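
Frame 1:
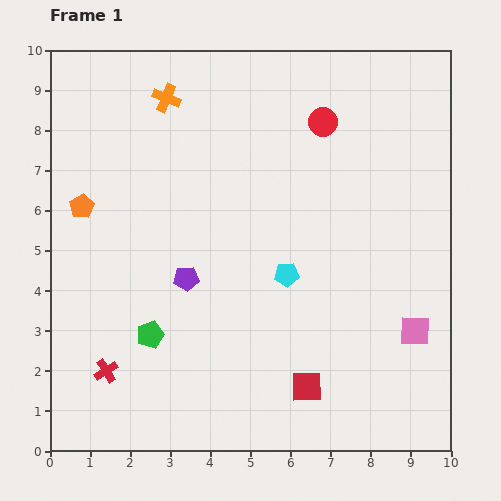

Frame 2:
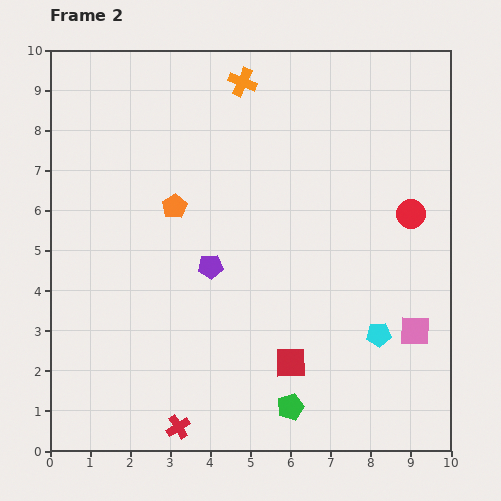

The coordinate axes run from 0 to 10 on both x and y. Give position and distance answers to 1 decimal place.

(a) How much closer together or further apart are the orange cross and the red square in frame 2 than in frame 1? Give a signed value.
-0.9

Distance in frame 1: 8.0. Distance in frame 2: 7.1.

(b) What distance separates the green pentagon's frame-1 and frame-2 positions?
3.9

The green pentagon moved from (2.5, 2.9) to (6.0, 1.1), a distance of √(3.5² + 1.8²) ≈ 3.9.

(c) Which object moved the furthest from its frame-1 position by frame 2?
the green pentagon

(moved 3.9; next 3.2)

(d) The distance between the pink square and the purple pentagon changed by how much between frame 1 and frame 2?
-0.5

Distance in frame 1: 5.8. Distance in frame 2: 5.3.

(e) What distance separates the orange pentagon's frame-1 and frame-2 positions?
2.3

The orange pentagon moved from (0.8, 6.1) to (3.1, 6.1), a distance of √(2.3² + 0.0²) ≈ 2.3.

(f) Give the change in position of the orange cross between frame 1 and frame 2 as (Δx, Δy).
(1.9, 0.4)

The orange cross was at (2.9, 8.8) in frame 1 and (4.8, 9.2) in frame 2.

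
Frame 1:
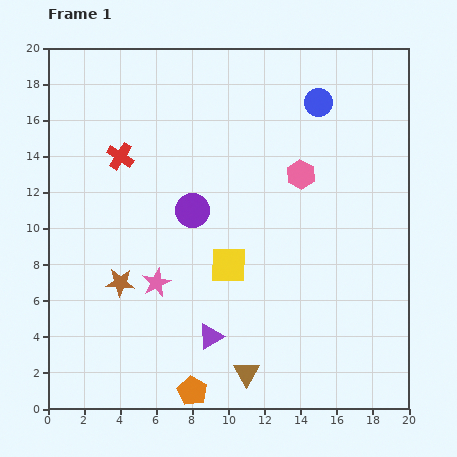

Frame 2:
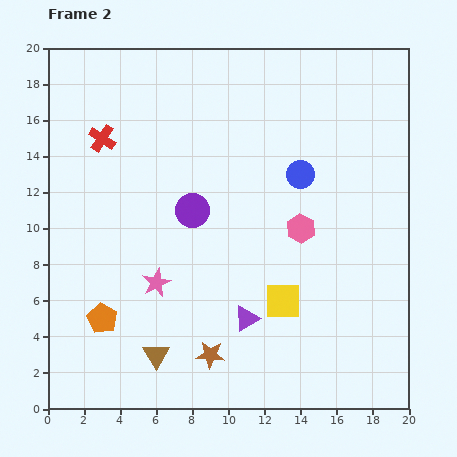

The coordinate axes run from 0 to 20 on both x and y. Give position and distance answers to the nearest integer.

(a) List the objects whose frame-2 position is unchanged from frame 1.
the pink star, the purple circle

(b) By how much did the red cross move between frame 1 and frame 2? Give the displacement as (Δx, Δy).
(-1, 1)

The red cross was at (4, 14) in frame 1 and (3, 15) in frame 2.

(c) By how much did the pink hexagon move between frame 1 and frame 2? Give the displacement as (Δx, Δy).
(0, -3)

The pink hexagon was at (14, 13) in frame 1 and (14, 10) in frame 2.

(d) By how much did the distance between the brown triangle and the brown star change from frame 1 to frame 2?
-6

Distance in frame 1: 9. Distance in frame 2: 3.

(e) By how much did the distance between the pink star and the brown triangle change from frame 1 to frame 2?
-3

Distance in frame 1: 7. Distance in frame 2: 4.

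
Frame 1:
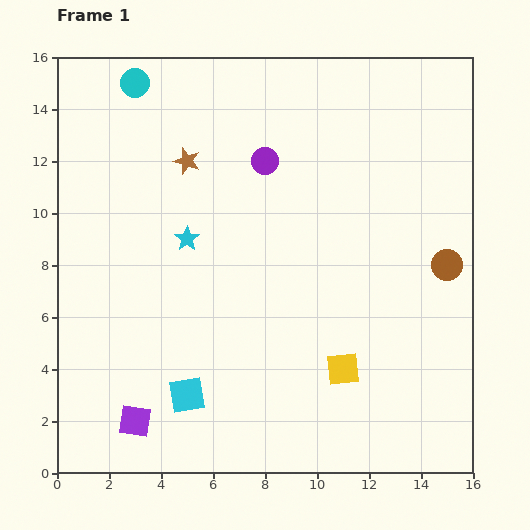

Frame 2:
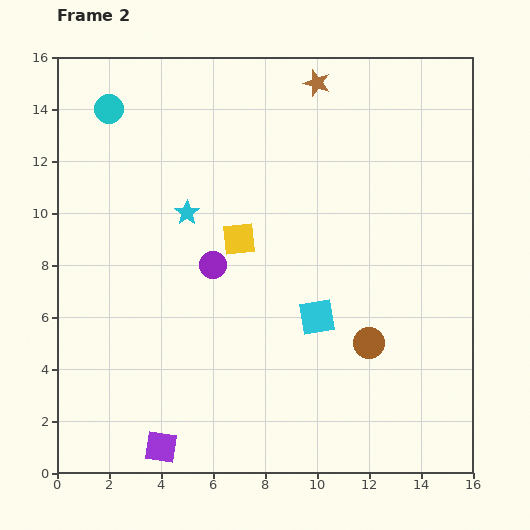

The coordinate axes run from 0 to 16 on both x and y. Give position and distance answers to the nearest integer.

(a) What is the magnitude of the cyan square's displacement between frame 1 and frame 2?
6

The cyan square moved from (5, 3) to (10, 6), a distance of √(5² + 3²) ≈ 6.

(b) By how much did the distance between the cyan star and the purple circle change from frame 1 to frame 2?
-2

Distance in frame 1: 4. Distance in frame 2: 2.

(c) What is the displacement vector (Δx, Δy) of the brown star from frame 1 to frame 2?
(5, 3)

The brown star was at (5, 12) in frame 1 and (10, 15) in frame 2.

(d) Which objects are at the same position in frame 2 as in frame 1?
none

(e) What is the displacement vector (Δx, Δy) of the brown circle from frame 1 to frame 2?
(-3, -3)

The brown circle was at (15, 8) in frame 1 and (12, 5) in frame 2.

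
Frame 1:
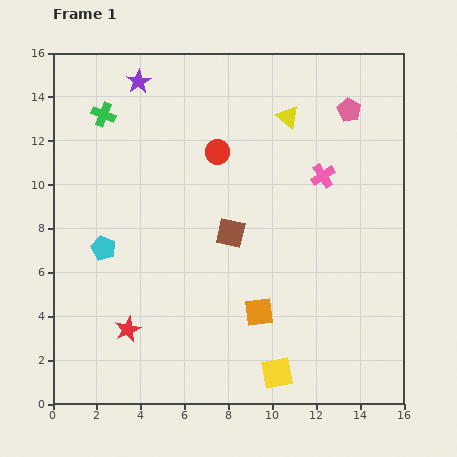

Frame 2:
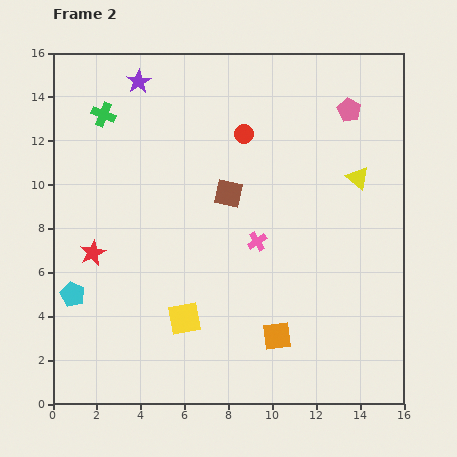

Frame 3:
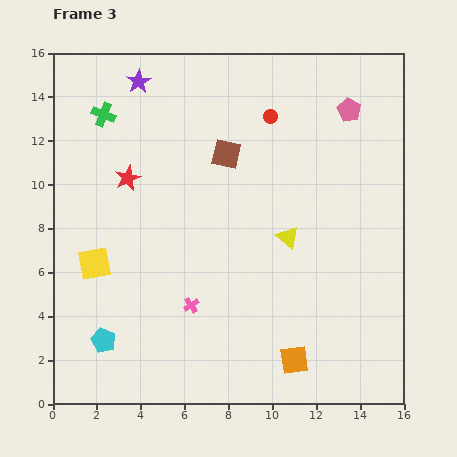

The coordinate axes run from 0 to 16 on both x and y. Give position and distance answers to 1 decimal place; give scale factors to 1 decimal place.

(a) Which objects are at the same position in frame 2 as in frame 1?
the purple star, the green cross, the pink pentagon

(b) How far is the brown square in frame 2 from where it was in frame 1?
1.8

The brown square moved from (8.1, 7.8) to (8.0, 9.6), a distance of √(0.1² + 1.8²) ≈ 1.8.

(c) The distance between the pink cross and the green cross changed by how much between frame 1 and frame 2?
-1.3

Distance in frame 1: 10.4. Distance in frame 2: 9.1.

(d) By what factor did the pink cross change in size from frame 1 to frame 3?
0.6×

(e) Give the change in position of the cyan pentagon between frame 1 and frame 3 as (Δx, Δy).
(0.0, -4.2)

The cyan pentagon was at (2.3, 7.1) in frame 1 and (2.3, 2.9) in frame 3.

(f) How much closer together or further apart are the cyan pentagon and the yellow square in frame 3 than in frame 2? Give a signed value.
-1.7

Distance in frame 2: 5.2. Distance in frame 3: 3.5.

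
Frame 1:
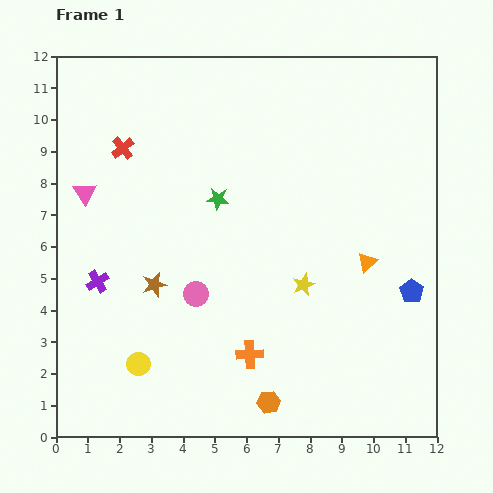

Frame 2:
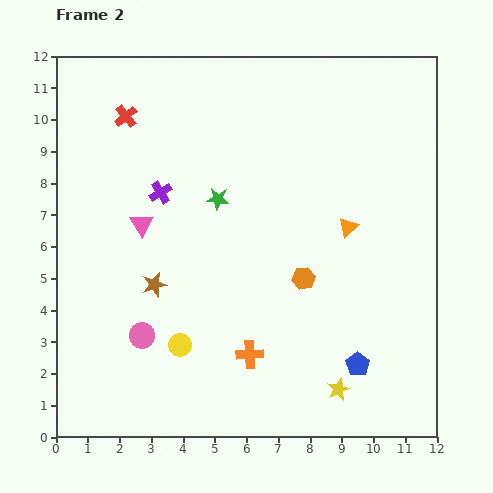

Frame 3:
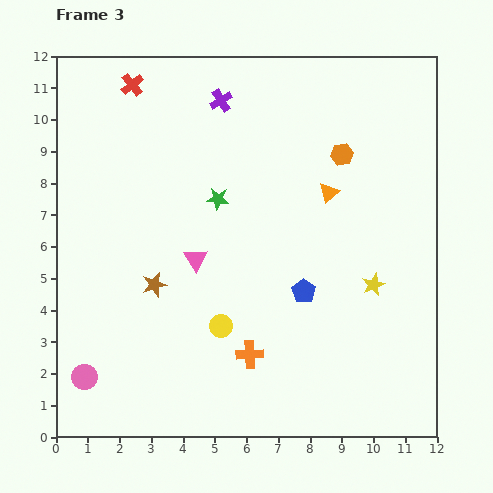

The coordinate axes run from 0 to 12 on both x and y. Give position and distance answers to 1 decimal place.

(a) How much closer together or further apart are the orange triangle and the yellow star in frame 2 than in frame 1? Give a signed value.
+3.0

Distance in frame 1: 2.1. Distance in frame 2: 5.1.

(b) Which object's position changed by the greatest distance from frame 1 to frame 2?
the orange hexagon

(moved 4.1; next 3.5)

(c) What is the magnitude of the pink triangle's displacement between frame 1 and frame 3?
4.1

The pink triangle moved from (0.9, 7.7) to (4.4, 5.6), a distance of √(3.5² + 2.1²) ≈ 4.1.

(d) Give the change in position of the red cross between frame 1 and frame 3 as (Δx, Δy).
(0.3, 2.0)

The red cross was at (2.1, 9.1) in frame 1 and (2.4, 11.1) in frame 3.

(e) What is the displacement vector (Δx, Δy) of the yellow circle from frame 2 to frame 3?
(1.3, 0.6)

The yellow circle was at (3.9, 2.9) in frame 2 and (5.2, 3.5) in frame 3.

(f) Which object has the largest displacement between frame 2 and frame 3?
the orange hexagon

(moved 4.1; next 3.5)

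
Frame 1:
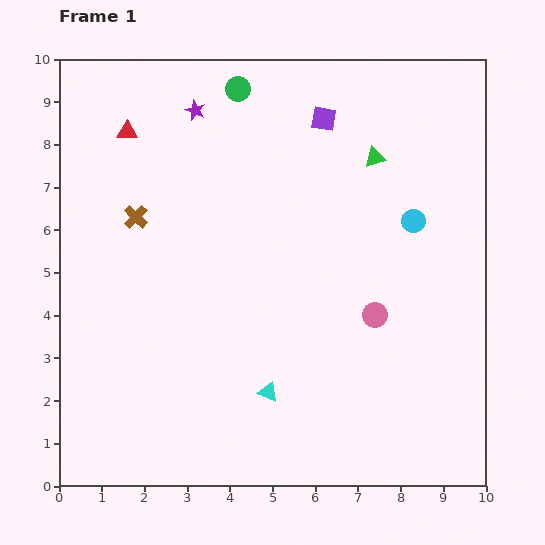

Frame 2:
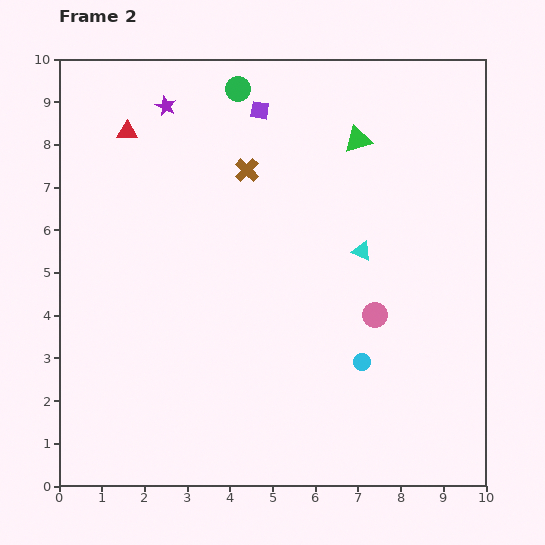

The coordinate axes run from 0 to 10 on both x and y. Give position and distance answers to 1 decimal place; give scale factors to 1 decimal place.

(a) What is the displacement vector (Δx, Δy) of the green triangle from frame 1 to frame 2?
(-0.4, 0.4)

The green triangle was at (7.4, 7.7) in frame 1 and (7.0, 8.1) in frame 2.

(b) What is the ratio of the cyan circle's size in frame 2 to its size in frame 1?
0.7×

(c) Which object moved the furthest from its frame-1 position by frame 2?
the cyan triangle

(moved 4.0; next 3.5)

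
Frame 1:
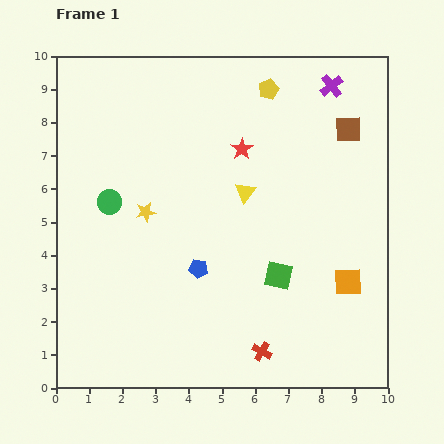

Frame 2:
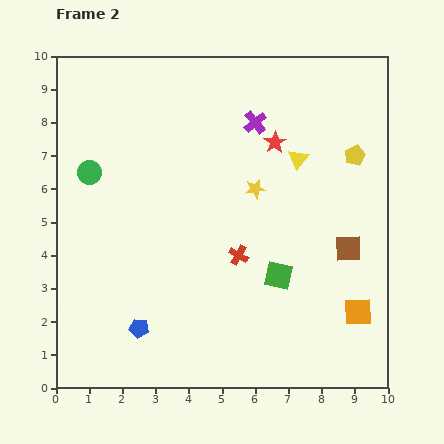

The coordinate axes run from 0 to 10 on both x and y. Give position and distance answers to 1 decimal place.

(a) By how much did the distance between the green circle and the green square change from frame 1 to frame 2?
+0.9

Distance in frame 1: 5.6. Distance in frame 2: 6.5.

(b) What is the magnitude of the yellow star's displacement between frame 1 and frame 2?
3.4

The yellow star moved from (2.7, 5.3) to (6.0, 6.0), a distance of √(3.3² + 0.7²) ≈ 3.4.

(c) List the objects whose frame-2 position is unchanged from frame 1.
the green square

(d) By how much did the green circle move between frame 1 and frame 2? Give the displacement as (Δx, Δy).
(-0.6, 0.9)

The green circle was at (1.6, 5.6) in frame 1 and (1.0, 6.5) in frame 2.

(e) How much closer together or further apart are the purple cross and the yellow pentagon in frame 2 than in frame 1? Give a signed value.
+1.3

Distance in frame 1: 1.9. Distance in frame 2: 3.2.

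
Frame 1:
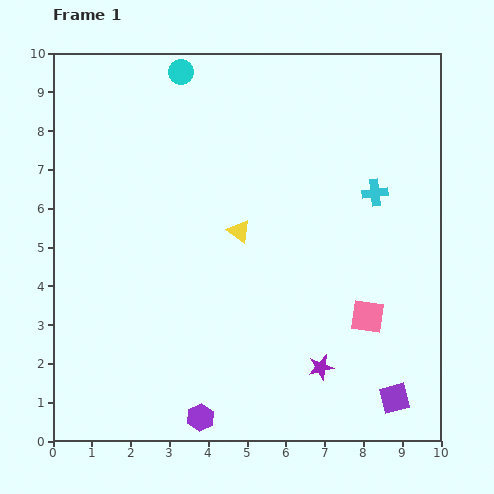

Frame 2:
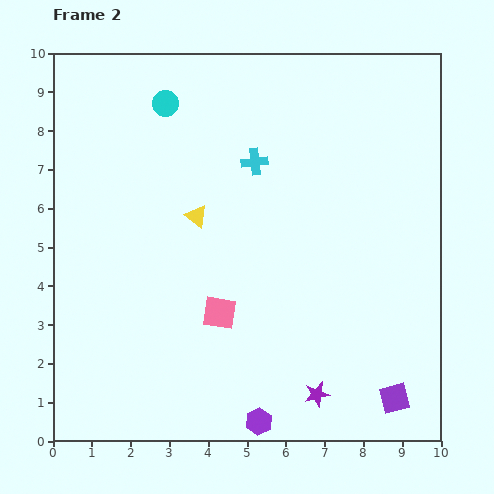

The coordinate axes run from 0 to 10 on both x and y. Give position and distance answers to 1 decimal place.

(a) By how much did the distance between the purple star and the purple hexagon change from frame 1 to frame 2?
-1.7

Distance in frame 1: 3.4. Distance in frame 2: 1.7.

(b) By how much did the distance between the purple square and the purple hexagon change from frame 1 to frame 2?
-1.4

Distance in frame 1: 5.0. Distance in frame 2: 3.6.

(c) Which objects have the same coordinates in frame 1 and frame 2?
the purple square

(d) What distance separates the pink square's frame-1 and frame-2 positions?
3.8

The pink square moved from (8.1, 3.2) to (4.3, 3.3), a distance of √(3.8² + 0.1²) ≈ 3.8.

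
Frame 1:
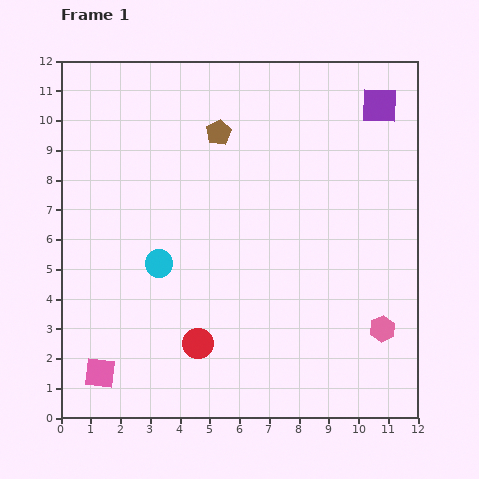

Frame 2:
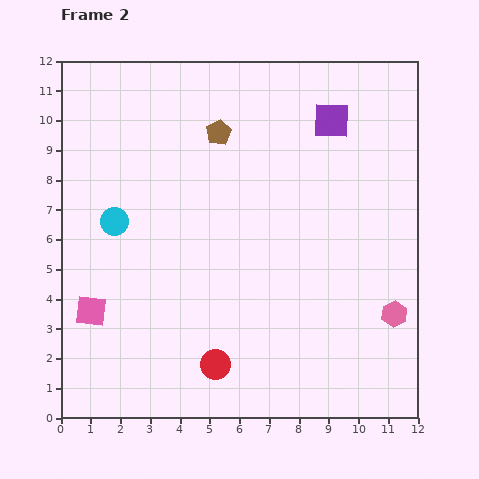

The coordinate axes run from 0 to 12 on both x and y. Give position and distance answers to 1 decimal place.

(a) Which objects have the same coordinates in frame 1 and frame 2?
the brown pentagon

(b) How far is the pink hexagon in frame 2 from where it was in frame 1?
0.6

The pink hexagon moved from (10.8, 3.0) to (11.2, 3.5), a distance of √(0.4² + 0.5²) ≈ 0.6.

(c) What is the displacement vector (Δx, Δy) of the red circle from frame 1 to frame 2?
(0.6, -0.7)

The red circle was at (4.6, 2.5) in frame 1 and (5.2, 1.8) in frame 2.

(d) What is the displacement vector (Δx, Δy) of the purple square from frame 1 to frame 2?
(-1.6, -0.5)

The purple square was at (10.7, 10.5) in frame 1 and (9.1, 10.0) in frame 2.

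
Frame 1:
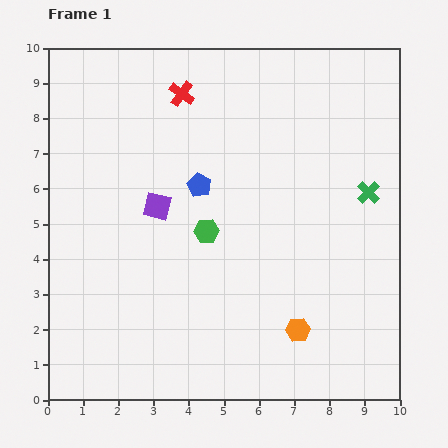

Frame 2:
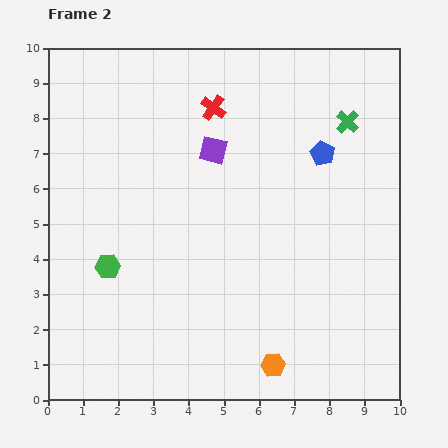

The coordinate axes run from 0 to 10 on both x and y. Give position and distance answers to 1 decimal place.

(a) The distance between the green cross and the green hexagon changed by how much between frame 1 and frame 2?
+3.2

Distance in frame 1: 4.7. Distance in frame 2: 7.9.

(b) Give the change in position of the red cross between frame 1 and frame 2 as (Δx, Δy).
(0.9, -0.4)

The red cross was at (3.8, 8.7) in frame 1 and (4.7, 8.3) in frame 2.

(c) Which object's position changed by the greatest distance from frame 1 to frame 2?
the blue pentagon

(moved 3.6; next 3.0)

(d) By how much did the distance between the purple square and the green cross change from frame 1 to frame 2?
-2.1

Distance in frame 1: 6.0. Distance in frame 2: 3.9.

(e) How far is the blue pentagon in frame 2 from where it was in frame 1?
3.6

The blue pentagon moved from (4.3, 6.1) to (7.8, 7.0), a distance of √(3.5² + 0.9²) ≈ 3.6.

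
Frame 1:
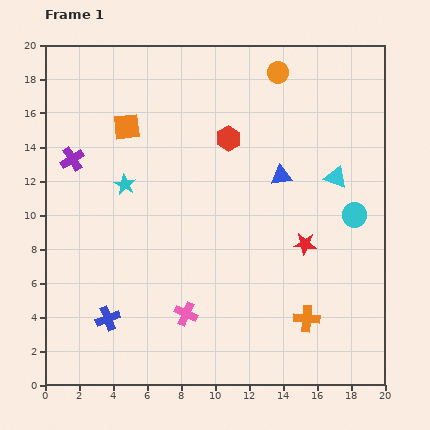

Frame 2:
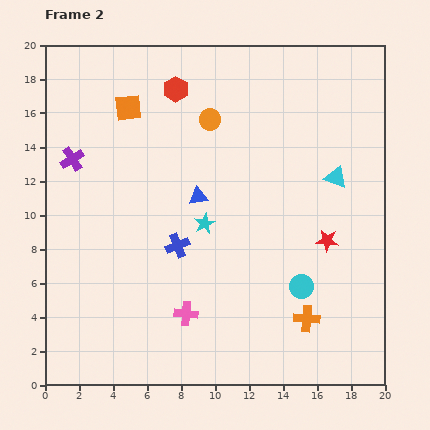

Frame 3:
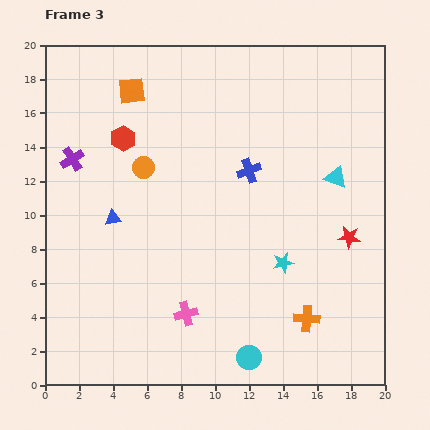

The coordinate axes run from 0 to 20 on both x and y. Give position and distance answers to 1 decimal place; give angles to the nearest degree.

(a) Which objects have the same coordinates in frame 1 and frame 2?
the pink cross, the orange cross, the cyan triangle, the purple cross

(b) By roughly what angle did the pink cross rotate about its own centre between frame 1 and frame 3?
39° counter-clockwise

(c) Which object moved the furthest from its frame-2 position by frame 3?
the blue cross

(moved 6.1; next 5.2)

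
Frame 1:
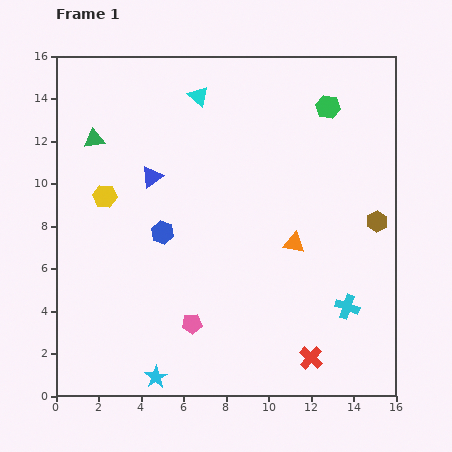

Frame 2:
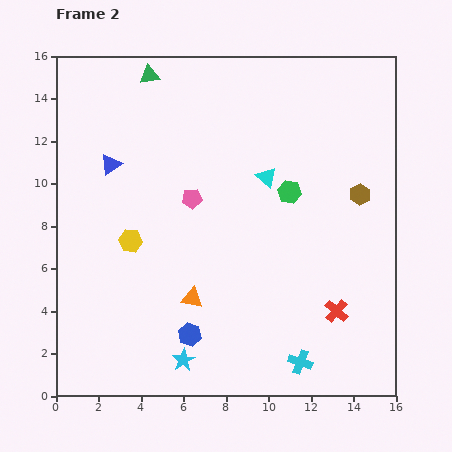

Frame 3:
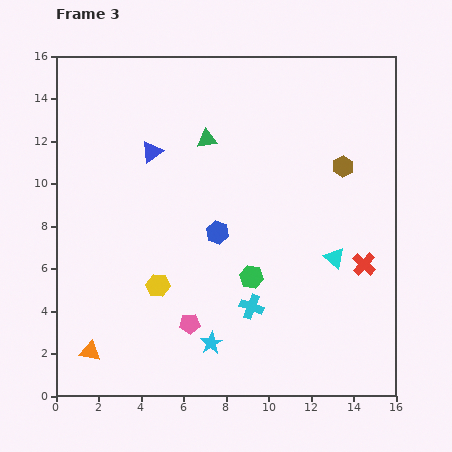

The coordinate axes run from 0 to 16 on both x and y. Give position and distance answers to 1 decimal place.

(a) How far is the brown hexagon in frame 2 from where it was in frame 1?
1.5

The brown hexagon moved from (15.1, 8.2) to (14.3, 9.5), a distance of √(0.8² + 1.3²) ≈ 1.5.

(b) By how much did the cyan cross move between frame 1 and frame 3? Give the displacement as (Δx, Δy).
(-4.5, 0.0)

The cyan cross was at (13.7, 4.2) in frame 1 and (9.2, 4.2) in frame 3.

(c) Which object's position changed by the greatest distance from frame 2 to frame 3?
the pink pentagon

(moved 5.9; next 5.4)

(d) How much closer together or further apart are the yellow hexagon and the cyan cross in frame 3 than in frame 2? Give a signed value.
-5.3

Distance in frame 2: 9.8. Distance in frame 3: 4.5.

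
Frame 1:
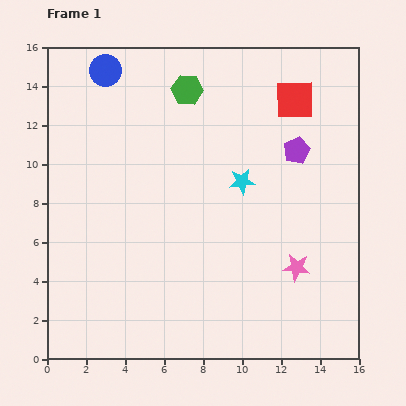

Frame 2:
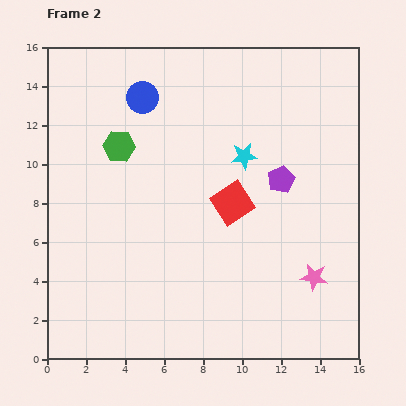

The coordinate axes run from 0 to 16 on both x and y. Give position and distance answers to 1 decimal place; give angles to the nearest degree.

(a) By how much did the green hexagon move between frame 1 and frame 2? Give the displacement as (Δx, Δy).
(-3.5, -2.9)

The green hexagon was at (7.2, 13.8) in frame 1 and (3.7, 10.9) in frame 2.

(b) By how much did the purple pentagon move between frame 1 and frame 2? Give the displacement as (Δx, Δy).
(-0.8, -1.5)

The purple pentagon was at (12.8, 10.7) in frame 1 and (12.0, 9.2) in frame 2.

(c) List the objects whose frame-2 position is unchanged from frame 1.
none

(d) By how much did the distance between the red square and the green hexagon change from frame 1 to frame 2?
+1.0

Distance in frame 1: 5.5. Distance in frame 2: 6.5.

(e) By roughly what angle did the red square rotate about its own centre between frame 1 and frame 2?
33° counter-clockwise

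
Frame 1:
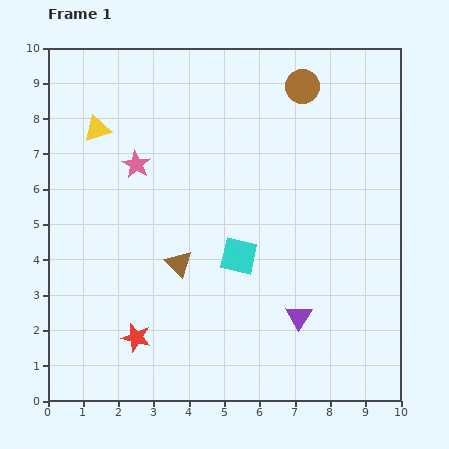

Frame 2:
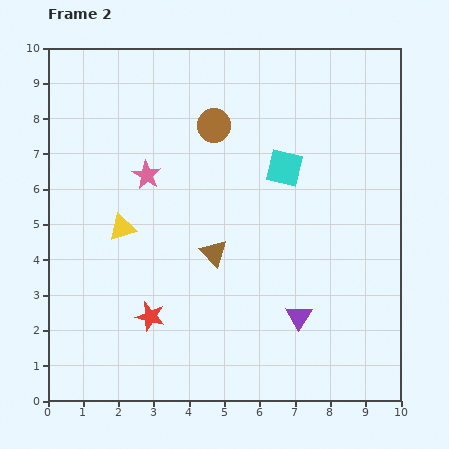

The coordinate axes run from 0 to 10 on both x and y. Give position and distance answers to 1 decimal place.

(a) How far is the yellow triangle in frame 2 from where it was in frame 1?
2.9

The yellow triangle moved from (1.4, 7.7) to (2.1, 4.9), a distance of √(0.7² + 2.8²) ≈ 2.9.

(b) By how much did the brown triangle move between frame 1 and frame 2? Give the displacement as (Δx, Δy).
(1.0, 0.3)

The brown triangle was at (3.7, 3.9) in frame 1 and (4.7, 4.2) in frame 2.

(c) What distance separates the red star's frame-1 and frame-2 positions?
0.7

The red star moved from (2.5, 1.8) to (2.9, 2.4), a distance of √(0.4² + 0.6²) ≈ 0.7.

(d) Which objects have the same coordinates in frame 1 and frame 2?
the purple triangle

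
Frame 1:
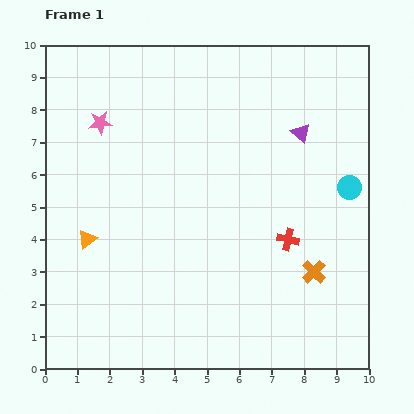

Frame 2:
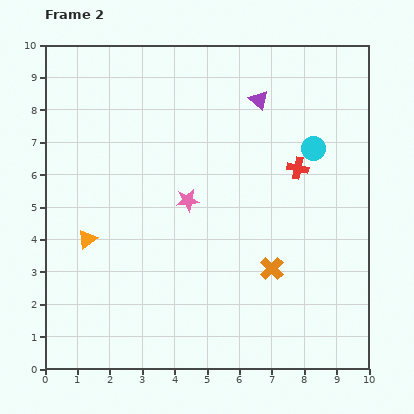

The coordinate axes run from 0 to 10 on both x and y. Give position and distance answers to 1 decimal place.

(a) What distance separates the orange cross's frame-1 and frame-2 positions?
1.3

The orange cross moved from (8.3, 3.0) to (7.0, 3.1), a distance of √(1.3² + 0.1²) ≈ 1.3.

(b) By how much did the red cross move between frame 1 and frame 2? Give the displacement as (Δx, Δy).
(0.3, 2.2)

The red cross was at (7.5, 4.0) in frame 1 and (7.8, 6.2) in frame 2.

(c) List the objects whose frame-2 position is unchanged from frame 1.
the orange triangle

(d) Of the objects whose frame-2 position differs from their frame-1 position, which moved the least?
the orange cross

(moved 1.3)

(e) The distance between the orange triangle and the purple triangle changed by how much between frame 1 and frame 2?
-0.6

Distance in frame 1: 7.4. Distance in frame 2: 6.8.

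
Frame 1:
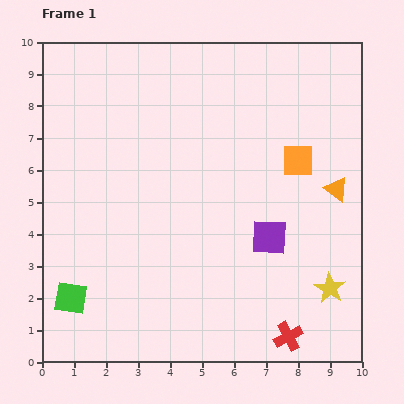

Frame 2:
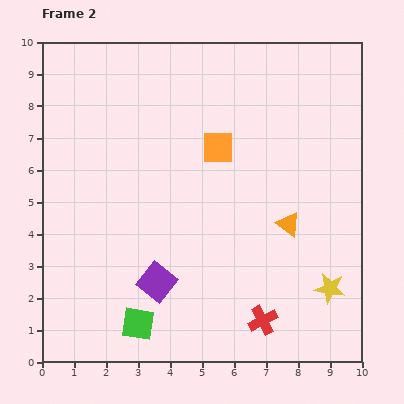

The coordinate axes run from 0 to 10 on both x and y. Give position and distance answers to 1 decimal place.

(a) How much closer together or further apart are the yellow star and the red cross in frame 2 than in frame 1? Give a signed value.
+0.3

Distance in frame 1: 2.0. Distance in frame 2: 2.3.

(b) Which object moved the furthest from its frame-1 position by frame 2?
the purple square

(moved 3.8; next 2.5)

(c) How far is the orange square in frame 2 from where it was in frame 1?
2.5

The orange square moved from (8.0, 6.3) to (5.5, 6.7), a distance of √(2.5² + 0.4²) ≈ 2.5.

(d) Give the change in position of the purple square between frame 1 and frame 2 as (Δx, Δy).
(-3.5, -1.4)

The purple square was at (7.1, 3.9) in frame 1 and (3.6, 2.5) in frame 2.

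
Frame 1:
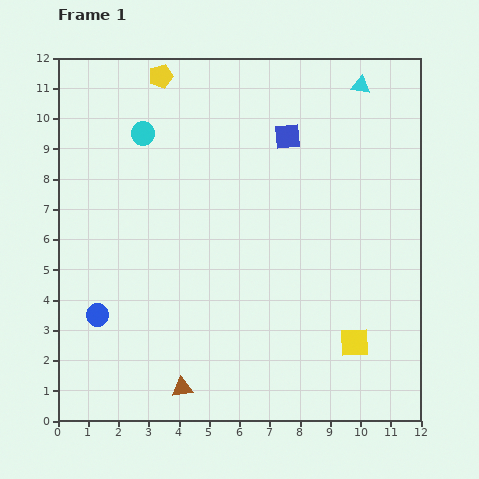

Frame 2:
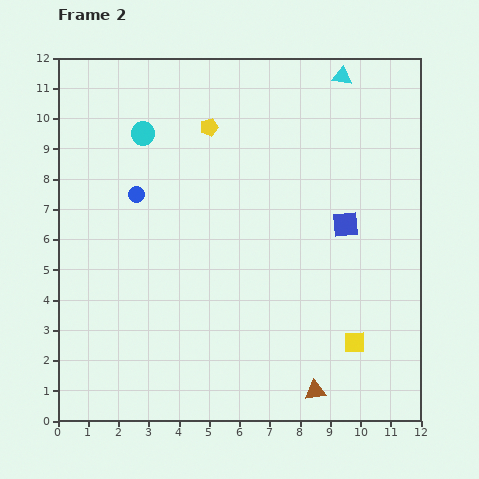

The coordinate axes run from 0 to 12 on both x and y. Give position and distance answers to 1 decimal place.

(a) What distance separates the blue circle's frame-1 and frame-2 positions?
4.2

The blue circle moved from (1.3, 3.5) to (2.6, 7.5), a distance of √(1.3² + 4.0²) ≈ 4.2.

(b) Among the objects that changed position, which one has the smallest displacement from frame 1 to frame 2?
the cyan triangle

(moved 0.7)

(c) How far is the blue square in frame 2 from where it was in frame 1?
3.5

The blue square moved from (7.6, 9.4) to (9.5, 6.5), a distance of √(1.9² + 2.9²) ≈ 3.5.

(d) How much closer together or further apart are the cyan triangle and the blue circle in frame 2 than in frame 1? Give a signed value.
-3.8

Distance in frame 1: 11.6. Distance in frame 2: 7.8.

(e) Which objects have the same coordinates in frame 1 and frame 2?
the yellow square, the cyan circle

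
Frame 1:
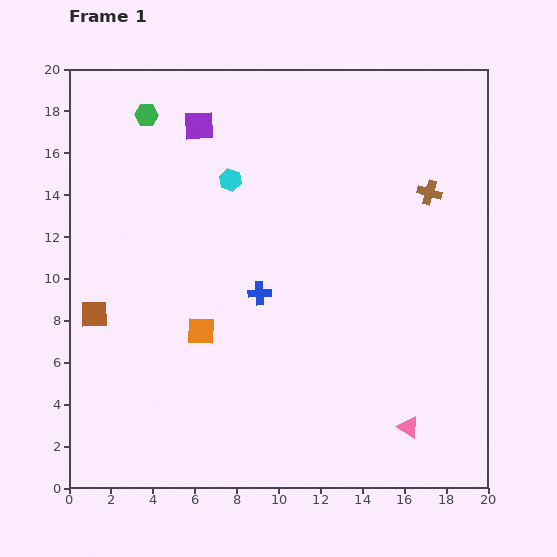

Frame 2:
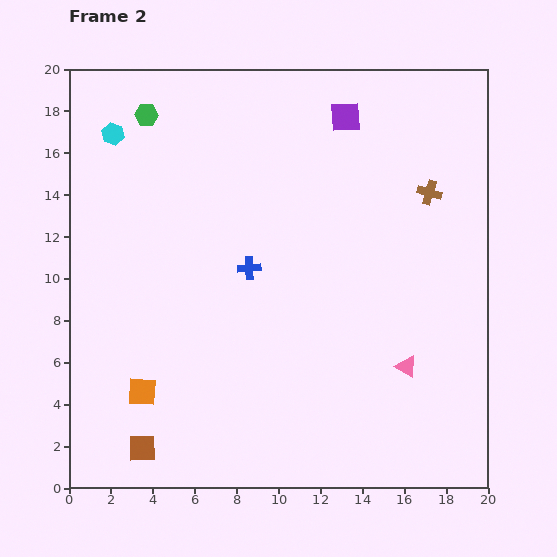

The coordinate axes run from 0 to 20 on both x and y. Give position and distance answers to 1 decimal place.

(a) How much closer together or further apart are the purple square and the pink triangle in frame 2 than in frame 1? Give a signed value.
-5.3

Distance in frame 1: 17.5. Distance in frame 2: 12.2.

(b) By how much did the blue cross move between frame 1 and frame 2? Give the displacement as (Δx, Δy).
(-0.5, 1.2)

The blue cross was at (9.1, 9.3) in frame 1 and (8.6, 10.5) in frame 2.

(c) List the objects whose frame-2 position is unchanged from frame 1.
the green hexagon, the brown cross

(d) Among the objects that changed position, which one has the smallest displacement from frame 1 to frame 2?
the blue cross

(moved 1.3)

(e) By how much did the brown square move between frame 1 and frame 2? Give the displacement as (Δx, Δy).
(2.3, -6.4)

The brown square was at (1.2, 8.3) in frame 1 and (3.5, 1.9) in frame 2.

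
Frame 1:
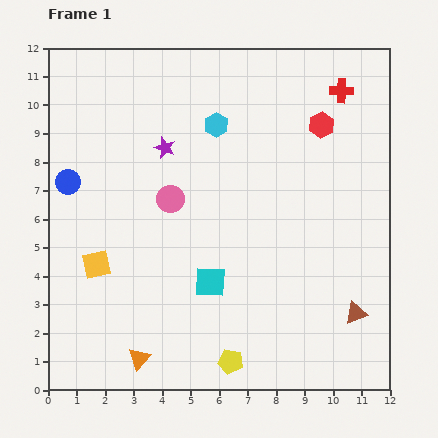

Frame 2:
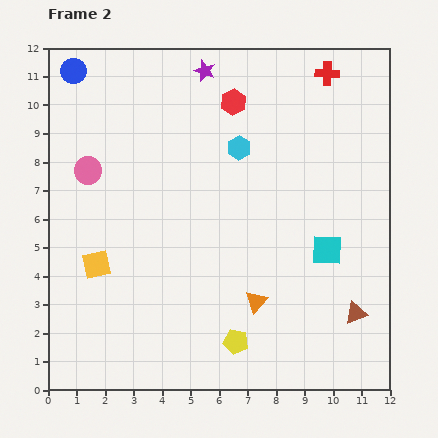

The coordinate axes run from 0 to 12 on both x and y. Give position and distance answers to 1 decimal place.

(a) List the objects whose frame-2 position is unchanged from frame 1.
the brown triangle, the yellow square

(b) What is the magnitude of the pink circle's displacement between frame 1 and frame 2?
3.1

The pink circle moved from (4.3, 6.7) to (1.4, 7.7), a distance of √(2.9² + 1.0²) ≈ 3.1.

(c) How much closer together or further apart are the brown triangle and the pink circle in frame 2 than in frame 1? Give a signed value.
+3.0

Distance in frame 1: 7.6. Distance in frame 2: 10.6.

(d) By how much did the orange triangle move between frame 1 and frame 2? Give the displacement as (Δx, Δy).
(4.1, 2.0)

The orange triangle was at (3.2, 1.1) in frame 1 and (7.3, 3.1) in frame 2.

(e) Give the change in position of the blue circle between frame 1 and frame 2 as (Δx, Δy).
(0.2, 3.9)

The blue circle was at (0.7, 7.3) in frame 1 and (0.9, 11.2) in frame 2.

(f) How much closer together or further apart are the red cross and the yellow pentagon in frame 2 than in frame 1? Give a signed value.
-0.4

Distance in frame 1: 10.3. Distance in frame 2: 9.9.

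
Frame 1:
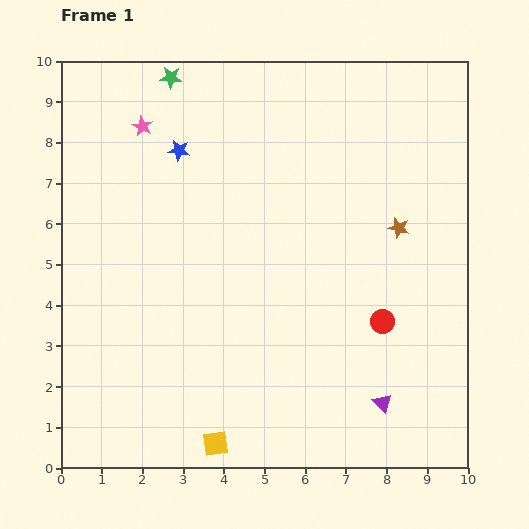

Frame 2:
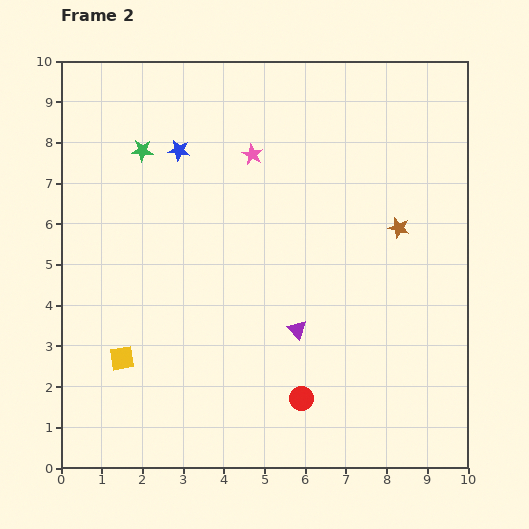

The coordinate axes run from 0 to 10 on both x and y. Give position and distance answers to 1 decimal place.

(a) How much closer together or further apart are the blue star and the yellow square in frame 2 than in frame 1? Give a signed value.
-2.0

Distance in frame 1: 7.3. Distance in frame 2: 5.3.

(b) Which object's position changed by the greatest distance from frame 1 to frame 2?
the yellow square

(moved 3.1; next 2.8)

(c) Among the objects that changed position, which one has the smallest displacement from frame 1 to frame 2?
the green star

(moved 1.9)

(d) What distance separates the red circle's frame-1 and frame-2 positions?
2.8

The red circle moved from (7.9, 3.6) to (5.9, 1.7), a distance of √(2.0² + 1.9²) ≈ 2.8.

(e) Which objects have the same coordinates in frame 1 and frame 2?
the blue star, the brown star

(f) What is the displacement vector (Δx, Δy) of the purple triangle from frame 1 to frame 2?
(-2.1, 1.8)

The purple triangle was at (7.9, 1.6) in frame 1 and (5.8, 3.4) in frame 2.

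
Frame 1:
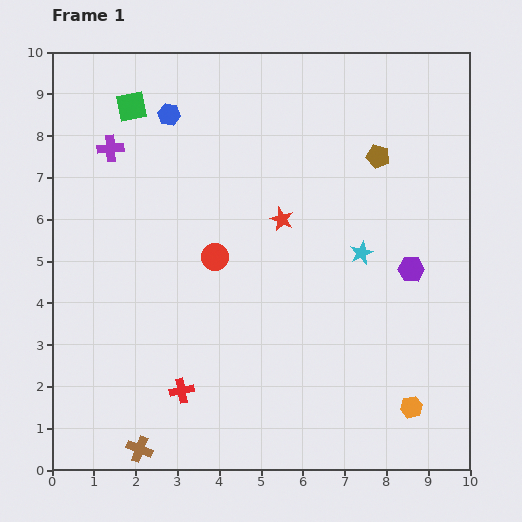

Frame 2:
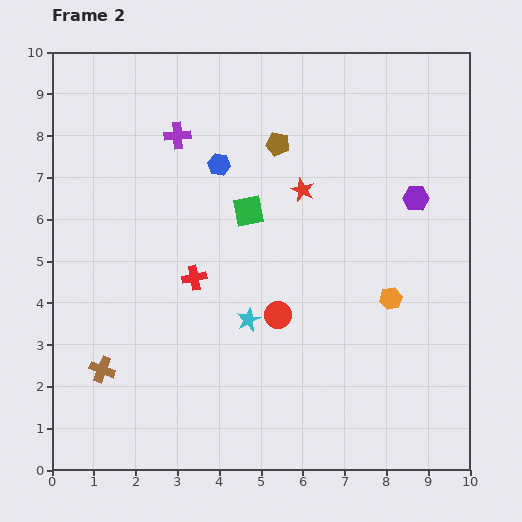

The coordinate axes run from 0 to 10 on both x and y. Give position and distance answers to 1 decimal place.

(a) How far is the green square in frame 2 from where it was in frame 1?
3.8

The green square moved from (1.9, 8.7) to (4.7, 6.2), a distance of √(2.8² + 2.5²) ≈ 3.8.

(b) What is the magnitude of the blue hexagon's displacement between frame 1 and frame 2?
1.7

The blue hexagon moved from (2.8, 8.5) to (4.0, 7.3), a distance of √(1.2² + 1.2²) ≈ 1.7.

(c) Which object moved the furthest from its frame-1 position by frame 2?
the green square

(moved 3.8; next 3.1)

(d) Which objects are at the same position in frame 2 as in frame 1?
none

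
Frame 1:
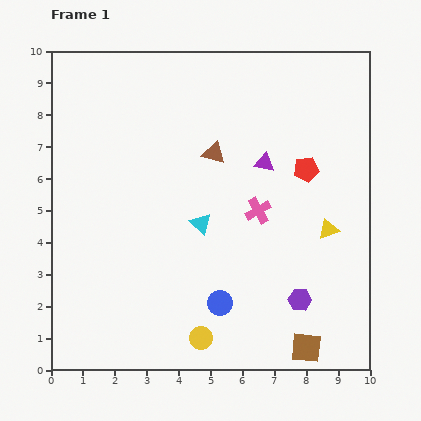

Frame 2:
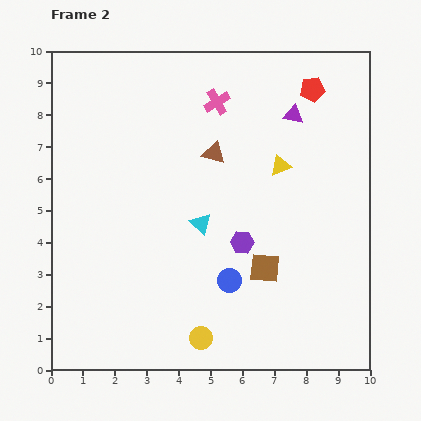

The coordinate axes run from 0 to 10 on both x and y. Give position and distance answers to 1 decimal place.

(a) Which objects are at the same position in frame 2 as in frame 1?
the yellow circle, the cyan triangle, the brown triangle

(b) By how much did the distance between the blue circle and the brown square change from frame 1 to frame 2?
-1.8

Distance in frame 1: 3.0. Distance in frame 2: 1.2.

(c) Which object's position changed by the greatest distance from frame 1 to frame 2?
the pink cross

(moved 3.6; next 2.8)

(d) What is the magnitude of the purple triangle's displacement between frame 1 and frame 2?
1.7

The purple triangle moved from (6.7, 6.5) to (7.6, 8.0), a distance of √(0.9² + 1.5²) ≈ 1.7.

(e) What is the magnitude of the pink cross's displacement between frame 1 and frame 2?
3.6

The pink cross moved from (6.5, 5.0) to (5.2, 8.4), a distance of √(1.3² + 3.4²) ≈ 3.6.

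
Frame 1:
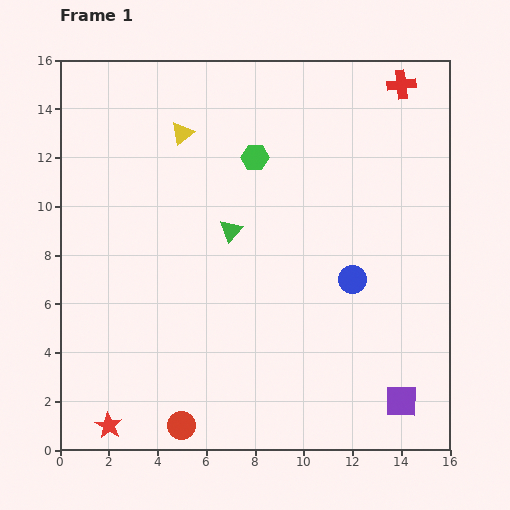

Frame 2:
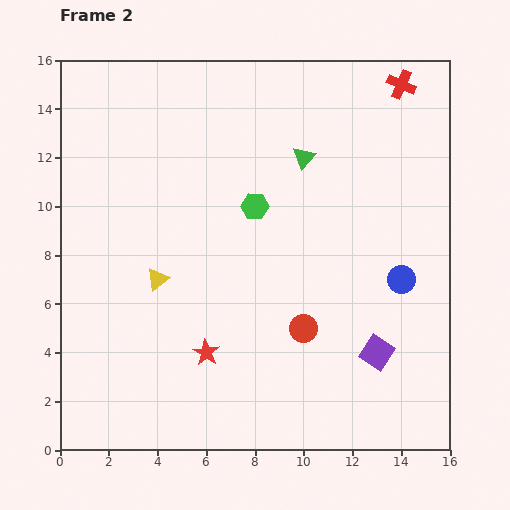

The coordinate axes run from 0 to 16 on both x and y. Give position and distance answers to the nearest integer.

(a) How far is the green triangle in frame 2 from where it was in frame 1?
4

The green triangle moved from (7, 9) to (10, 12), a distance of √(3² + 3²) ≈ 4.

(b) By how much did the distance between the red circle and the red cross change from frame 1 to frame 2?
-6

Distance in frame 1: 17. Distance in frame 2: 11.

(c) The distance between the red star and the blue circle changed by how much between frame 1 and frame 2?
-3

Distance in frame 1: 12. Distance in frame 2: 9.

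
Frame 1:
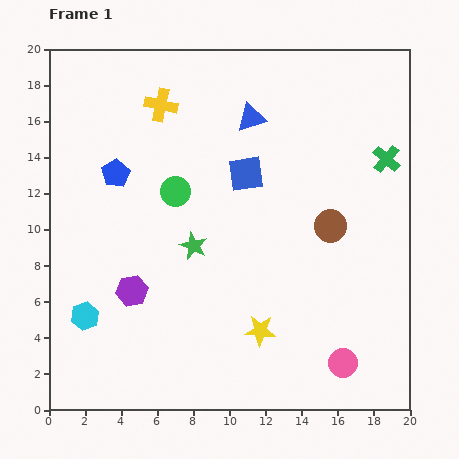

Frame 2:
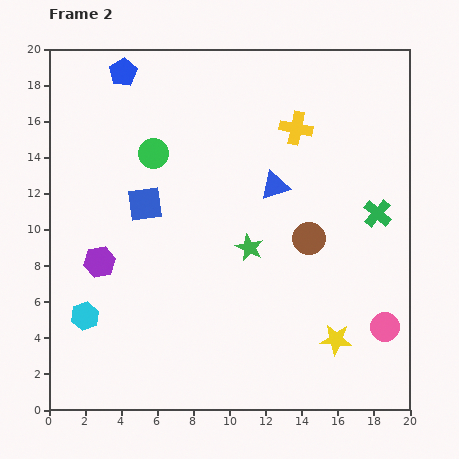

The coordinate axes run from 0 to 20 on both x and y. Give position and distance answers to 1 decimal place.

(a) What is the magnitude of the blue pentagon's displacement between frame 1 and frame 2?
5.6

The blue pentagon moved from (3.7, 13.1) to (4.1, 18.7), a distance of √(0.4² + 5.6²) ≈ 5.6.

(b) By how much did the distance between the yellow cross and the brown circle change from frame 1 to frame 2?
-5.4

Distance in frame 1: 11.5. Distance in frame 2: 6.1.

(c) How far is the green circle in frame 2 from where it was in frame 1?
2.4

The green circle moved from (7.0, 12.1) to (5.8, 14.2), a distance of √(1.2² + 2.1²) ≈ 2.4.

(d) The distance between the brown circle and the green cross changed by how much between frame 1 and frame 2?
-0.8

Distance in frame 1: 4.8. Distance in frame 2: 4.0.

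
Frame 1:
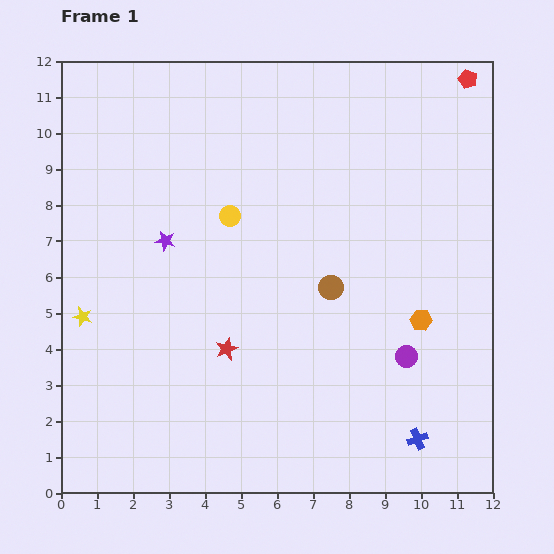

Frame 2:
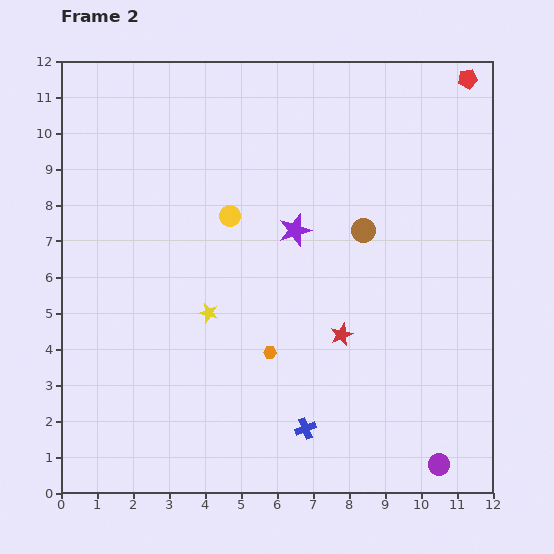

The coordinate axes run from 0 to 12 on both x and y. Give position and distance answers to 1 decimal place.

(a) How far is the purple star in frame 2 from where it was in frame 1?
3.6

The purple star moved from (2.9, 7.0) to (6.5, 7.3), a distance of √(3.6² + 0.3²) ≈ 3.6.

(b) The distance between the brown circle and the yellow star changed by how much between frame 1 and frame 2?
-2.0

Distance in frame 1: 6.9. Distance in frame 2: 4.9.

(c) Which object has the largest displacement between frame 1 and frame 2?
the orange hexagon

(moved 4.3; next 3.6)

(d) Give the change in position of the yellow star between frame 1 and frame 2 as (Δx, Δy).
(3.5, 0.1)

The yellow star was at (0.6, 4.9) in frame 1 and (4.1, 5.0) in frame 2.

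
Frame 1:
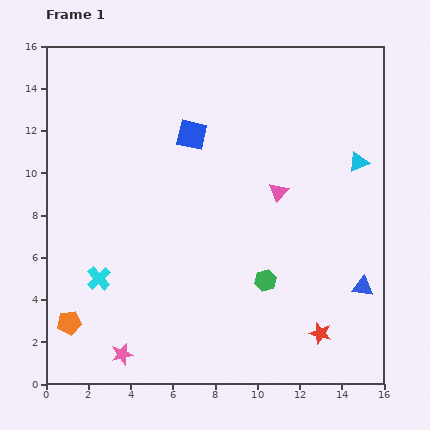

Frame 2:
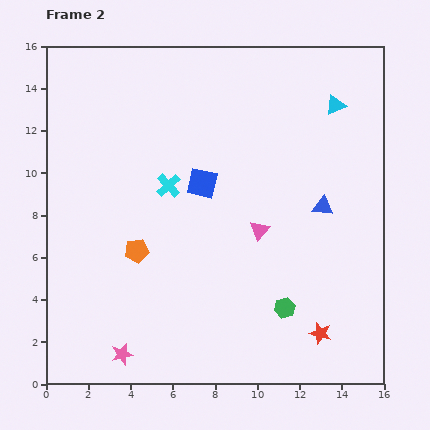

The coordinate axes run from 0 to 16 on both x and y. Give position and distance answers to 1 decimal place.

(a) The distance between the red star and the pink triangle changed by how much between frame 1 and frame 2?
-1.3

Distance in frame 1: 7.0. Distance in frame 2: 5.7.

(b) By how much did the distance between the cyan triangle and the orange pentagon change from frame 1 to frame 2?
-4.0

Distance in frame 1: 15.7. Distance in frame 2: 11.7.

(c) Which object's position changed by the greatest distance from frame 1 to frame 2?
the cyan cross

(moved 5.5; next 4.7)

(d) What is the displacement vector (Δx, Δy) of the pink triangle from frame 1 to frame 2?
(-0.9, -1.8)

The pink triangle was at (11.0, 9.1) in frame 1 and (10.1, 7.3) in frame 2.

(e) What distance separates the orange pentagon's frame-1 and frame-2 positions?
4.7

The orange pentagon moved from (1.1, 2.9) to (4.3, 6.3), a distance of √(3.2² + 3.4²) ≈ 4.7.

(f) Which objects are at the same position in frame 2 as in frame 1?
the pink star, the red star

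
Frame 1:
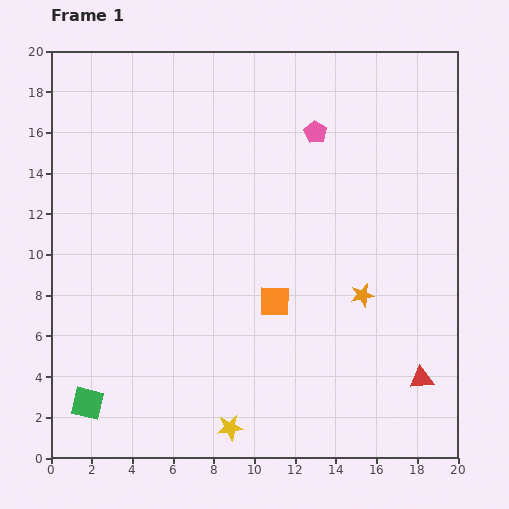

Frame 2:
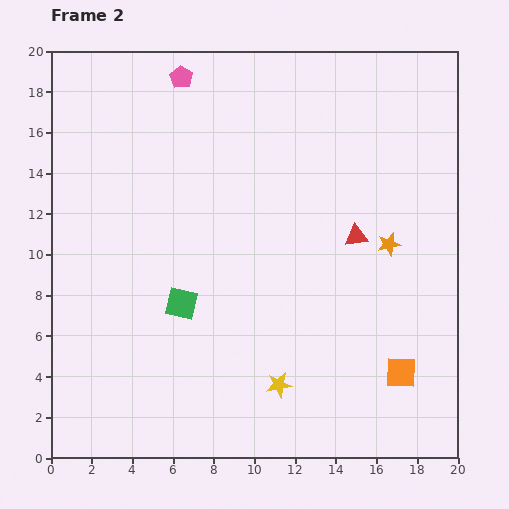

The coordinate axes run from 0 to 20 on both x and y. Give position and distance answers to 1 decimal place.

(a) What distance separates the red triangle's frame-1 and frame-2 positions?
7.7

The red triangle moved from (18.2, 3.9) to (15.0, 10.9), a distance of √(3.2² + 7.0²) ≈ 7.7.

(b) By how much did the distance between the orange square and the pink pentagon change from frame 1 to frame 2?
+9.6

Distance in frame 1: 8.5. Distance in frame 2: 18.1.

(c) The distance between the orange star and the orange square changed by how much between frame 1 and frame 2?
+2.0

Distance in frame 1: 4.3. Distance in frame 2: 6.3.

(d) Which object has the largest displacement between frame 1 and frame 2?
the red triangle

(moved 7.7; next 7.1)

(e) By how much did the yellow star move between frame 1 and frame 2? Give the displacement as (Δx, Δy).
(2.4, 2.1)

The yellow star was at (8.8, 1.5) in frame 1 and (11.2, 3.6) in frame 2.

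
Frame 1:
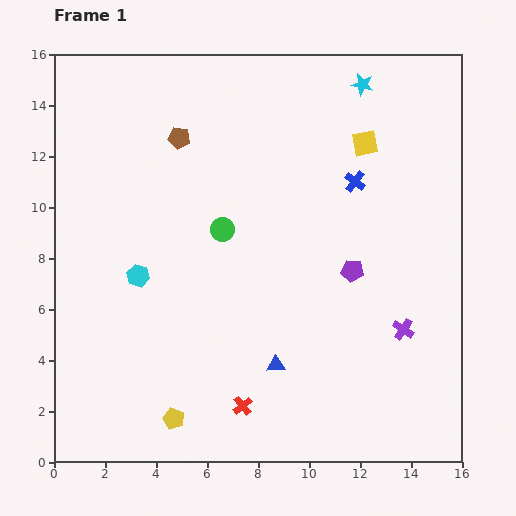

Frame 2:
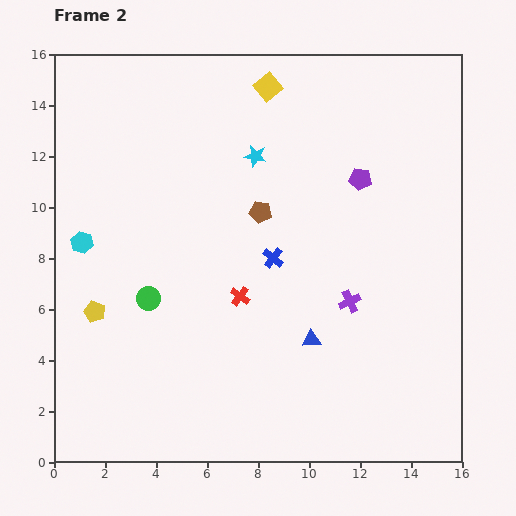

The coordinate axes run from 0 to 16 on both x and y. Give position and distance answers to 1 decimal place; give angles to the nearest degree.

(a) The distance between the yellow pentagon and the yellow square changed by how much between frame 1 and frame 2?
-2.0

Distance in frame 1: 13.1. Distance in frame 2: 11.1.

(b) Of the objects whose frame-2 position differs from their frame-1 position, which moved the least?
the blue triangle

(moved 1.7)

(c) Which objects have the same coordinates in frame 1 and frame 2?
none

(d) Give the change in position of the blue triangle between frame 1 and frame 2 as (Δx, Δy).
(1.4, 1.0)

The blue triangle was at (8.7, 3.8) in frame 1 and (10.1, 4.8) in frame 2.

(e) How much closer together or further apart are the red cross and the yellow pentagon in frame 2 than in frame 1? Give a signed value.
+3.0

Distance in frame 1: 2.7. Distance in frame 2: 5.7.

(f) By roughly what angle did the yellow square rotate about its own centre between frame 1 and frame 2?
29° counter-clockwise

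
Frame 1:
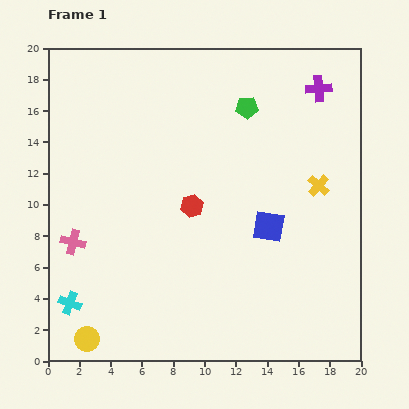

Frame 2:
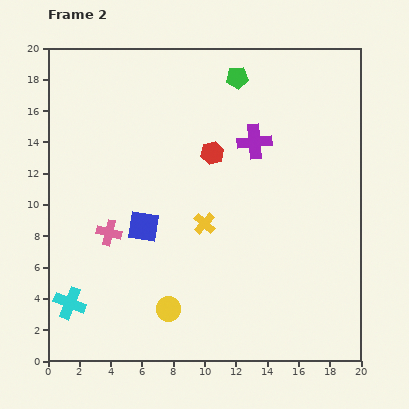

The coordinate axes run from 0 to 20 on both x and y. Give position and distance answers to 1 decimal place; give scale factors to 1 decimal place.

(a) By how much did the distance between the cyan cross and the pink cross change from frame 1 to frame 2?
+1.2

Distance in frame 1: 3.9. Distance in frame 2: 5.1.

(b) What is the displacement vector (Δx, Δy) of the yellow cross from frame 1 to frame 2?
(-7.3, -2.4)

The yellow cross was at (17.3, 11.2) in frame 1 and (10.0, 8.8) in frame 2.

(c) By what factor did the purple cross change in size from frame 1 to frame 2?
1.3×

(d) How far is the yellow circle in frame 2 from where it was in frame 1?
5.5

The yellow circle moved from (2.5, 1.4) to (7.7, 3.3), a distance of √(5.2² + 1.9²) ≈ 5.5.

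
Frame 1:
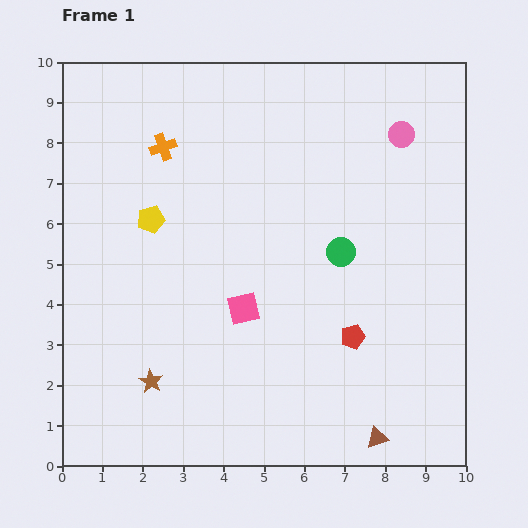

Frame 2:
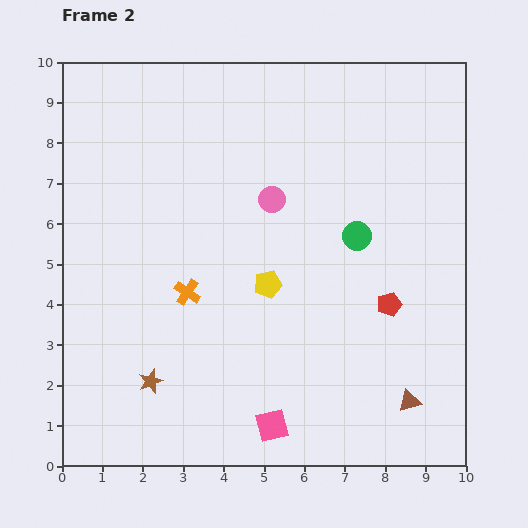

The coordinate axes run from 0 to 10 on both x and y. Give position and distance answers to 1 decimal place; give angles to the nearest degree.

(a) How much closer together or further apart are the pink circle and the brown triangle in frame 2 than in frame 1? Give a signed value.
-1.5

Distance in frame 1: 7.5. Distance in frame 2: 6.0.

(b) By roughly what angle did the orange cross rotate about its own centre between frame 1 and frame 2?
38° counter-clockwise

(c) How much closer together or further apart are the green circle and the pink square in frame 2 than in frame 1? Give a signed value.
+2.3

Distance in frame 1: 2.8. Distance in frame 2: 5.1.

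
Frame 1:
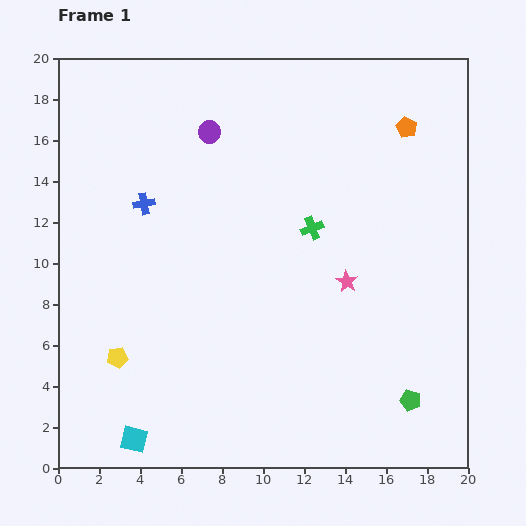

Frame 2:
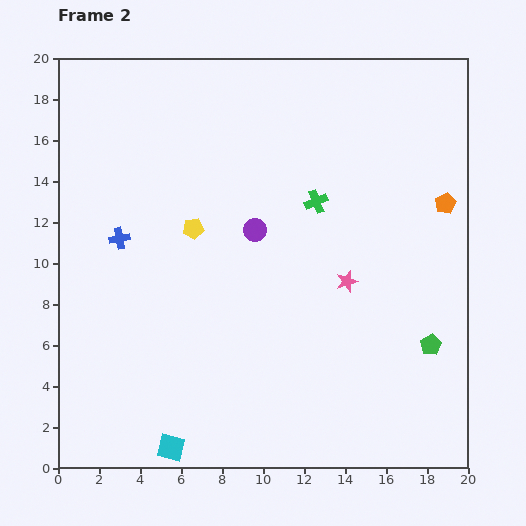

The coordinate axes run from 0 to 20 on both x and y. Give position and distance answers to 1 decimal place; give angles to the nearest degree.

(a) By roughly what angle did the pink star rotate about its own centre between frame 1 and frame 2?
23° clockwise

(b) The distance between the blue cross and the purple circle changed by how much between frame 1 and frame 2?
+1.9

Distance in frame 1: 4.7. Distance in frame 2: 6.6.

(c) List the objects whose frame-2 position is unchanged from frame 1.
the pink star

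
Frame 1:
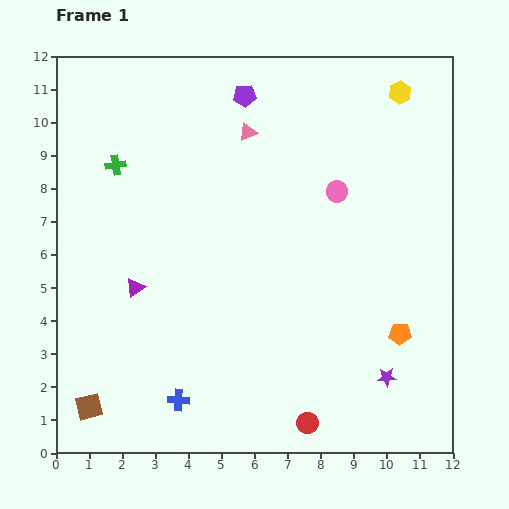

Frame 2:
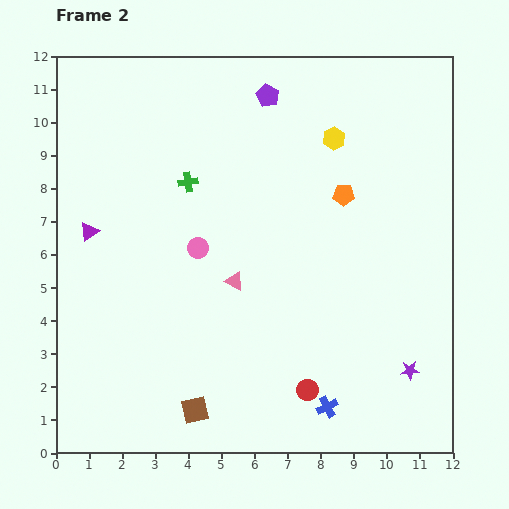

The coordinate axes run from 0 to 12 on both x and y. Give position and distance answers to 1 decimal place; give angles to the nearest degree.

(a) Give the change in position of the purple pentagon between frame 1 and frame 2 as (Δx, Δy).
(0.7, 0.0)

The purple pentagon was at (5.7, 10.8) in frame 1 and (6.4, 10.8) in frame 2.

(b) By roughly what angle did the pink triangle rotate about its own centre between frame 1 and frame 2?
51° clockwise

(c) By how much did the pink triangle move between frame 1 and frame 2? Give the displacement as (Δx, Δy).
(-0.4, -4.5)

The pink triangle was at (5.8, 9.7) in frame 1 and (5.4, 5.2) in frame 2.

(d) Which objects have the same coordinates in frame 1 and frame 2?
none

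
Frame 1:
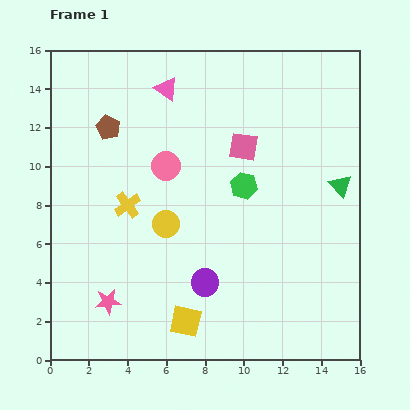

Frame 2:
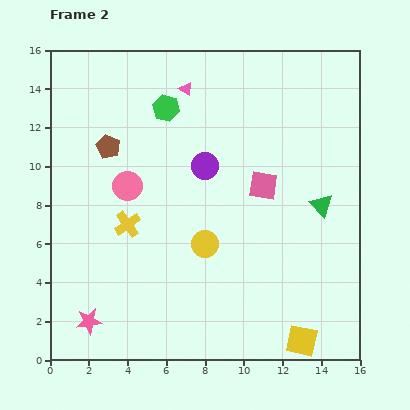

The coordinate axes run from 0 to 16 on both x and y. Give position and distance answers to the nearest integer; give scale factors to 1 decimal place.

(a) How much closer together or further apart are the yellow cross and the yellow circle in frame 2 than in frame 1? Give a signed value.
+2

Distance in frame 1: 2. Distance in frame 2: 4.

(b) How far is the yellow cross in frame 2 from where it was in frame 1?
1

The yellow cross moved from (4, 8) to (4, 7), a distance of √(0² + 1²) ≈ 1.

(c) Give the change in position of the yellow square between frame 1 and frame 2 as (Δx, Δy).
(6, -1)

The yellow square was at (7, 2) in frame 1 and (13, 1) in frame 2.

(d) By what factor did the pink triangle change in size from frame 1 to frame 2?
0.6×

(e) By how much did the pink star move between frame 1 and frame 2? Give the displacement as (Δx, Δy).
(-1, -1)

The pink star was at (3, 3) in frame 1 and (2, 2) in frame 2.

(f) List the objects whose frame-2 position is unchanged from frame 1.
none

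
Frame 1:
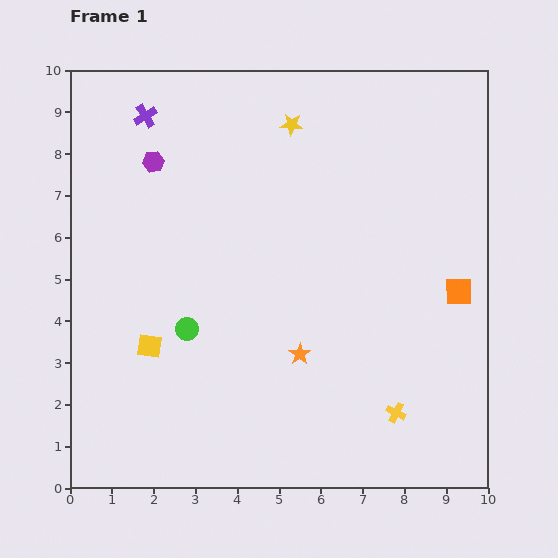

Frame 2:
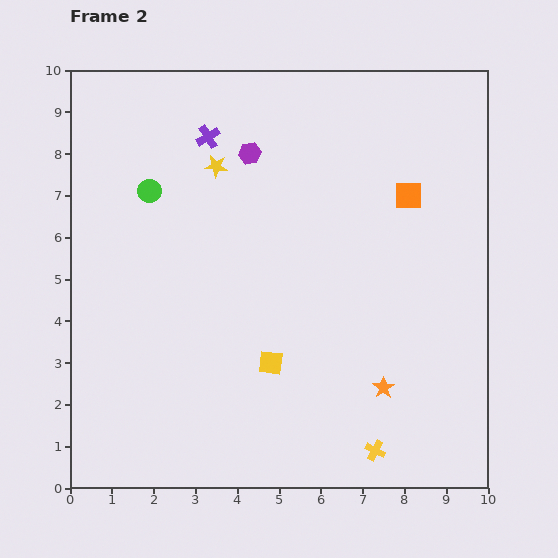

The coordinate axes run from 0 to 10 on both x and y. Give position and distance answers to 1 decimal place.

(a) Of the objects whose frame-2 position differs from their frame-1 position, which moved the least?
the yellow cross

(moved 1.0)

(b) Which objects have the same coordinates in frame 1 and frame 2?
none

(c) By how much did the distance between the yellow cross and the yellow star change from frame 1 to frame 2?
+0.5

Distance in frame 1: 7.3. Distance in frame 2: 7.8.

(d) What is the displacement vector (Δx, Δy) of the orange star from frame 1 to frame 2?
(2.0, -0.8)

The orange star was at (5.5, 3.2) in frame 1 and (7.5, 2.4) in frame 2.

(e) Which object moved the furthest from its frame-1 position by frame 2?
the green circle

(moved 3.4; next 2.9)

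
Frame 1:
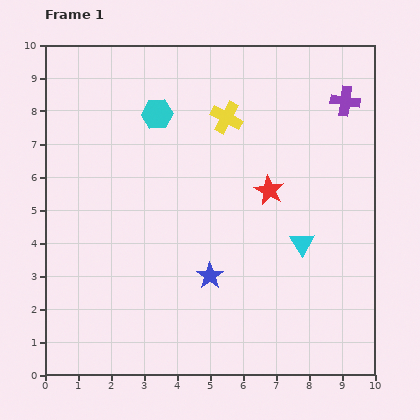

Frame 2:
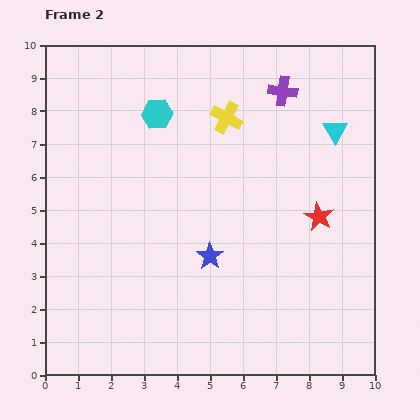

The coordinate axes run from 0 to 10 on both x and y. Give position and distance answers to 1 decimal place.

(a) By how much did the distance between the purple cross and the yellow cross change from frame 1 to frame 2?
-1.7

Distance in frame 1: 3.6. Distance in frame 2: 1.9.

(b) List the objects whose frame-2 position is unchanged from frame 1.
the yellow cross, the cyan hexagon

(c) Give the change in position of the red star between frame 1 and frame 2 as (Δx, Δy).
(1.5, -0.8)

The red star was at (6.8, 5.6) in frame 1 and (8.3, 4.8) in frame 2.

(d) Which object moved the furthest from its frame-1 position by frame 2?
the cyan triangle

(moved 3.5; next 1.9)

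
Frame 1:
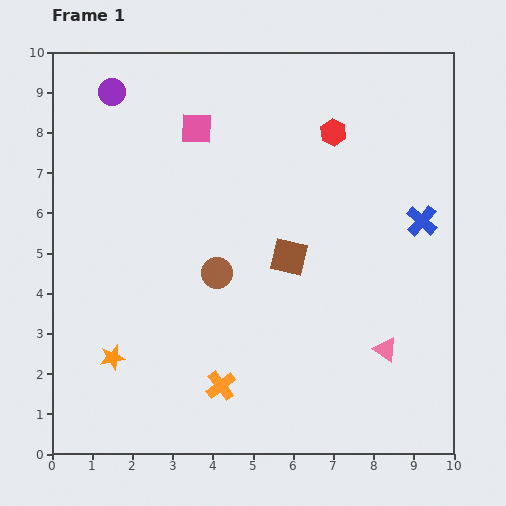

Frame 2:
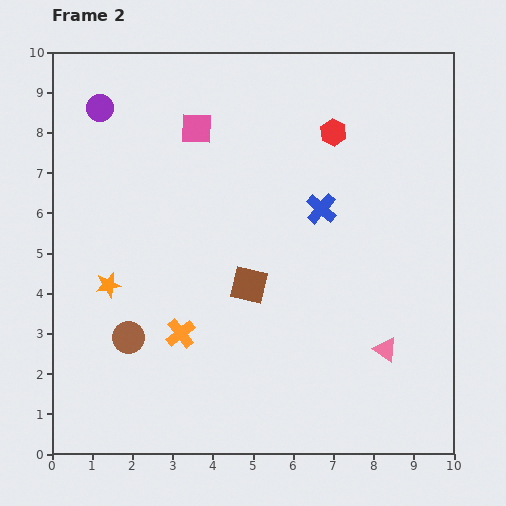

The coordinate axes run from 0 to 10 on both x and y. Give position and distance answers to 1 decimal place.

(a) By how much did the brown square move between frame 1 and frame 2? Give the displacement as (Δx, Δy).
(-1.0, -0.7)

The brown square was at (5.9, 4.9) in frame 1 and (4.9, 4.2) in frame 2.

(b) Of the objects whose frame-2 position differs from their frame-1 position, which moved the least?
the purple circle

(moved 0.5)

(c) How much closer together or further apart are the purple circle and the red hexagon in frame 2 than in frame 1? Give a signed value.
+0.2

Distance in frame 1: 5.6. Distance in frame 2: 5.8.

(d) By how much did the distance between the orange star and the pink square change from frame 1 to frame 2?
-1.6

Distance in frame 1: 6.1. Distance in frame 2: 4.5.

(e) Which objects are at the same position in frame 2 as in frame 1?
the pink triangle, the pink square, the red hexagon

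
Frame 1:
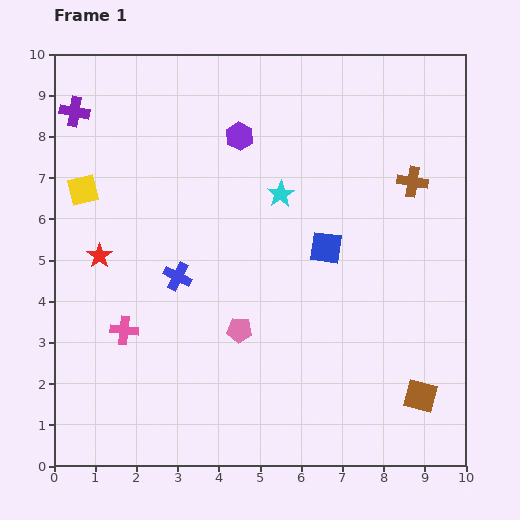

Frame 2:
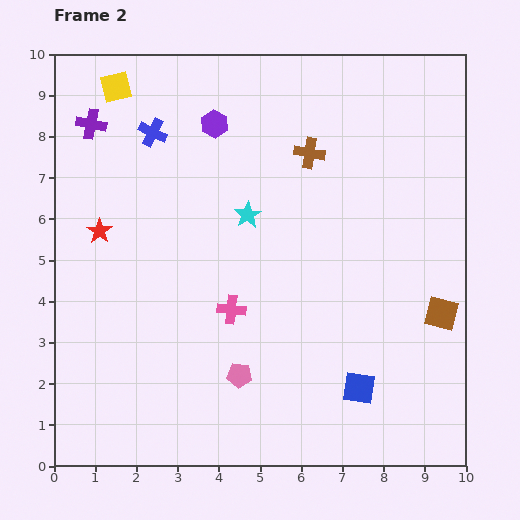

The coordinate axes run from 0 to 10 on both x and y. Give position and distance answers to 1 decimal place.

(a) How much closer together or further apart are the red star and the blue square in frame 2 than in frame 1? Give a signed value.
+1.9

Distance in frame 1: 5.5. Distance in frame 2: 7.4.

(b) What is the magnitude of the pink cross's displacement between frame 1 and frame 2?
2.6

The pink cross moved from (1.7, 3.3) to (4.3, 3.8), a distance of √(2.6² + 0.5²) ≈ 2.6.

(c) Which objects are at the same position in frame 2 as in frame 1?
none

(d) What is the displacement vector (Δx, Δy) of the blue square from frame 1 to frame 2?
(0.8, -3.4)

The blue square was at (6.6, 5.3) in frame 1 and (7.4, 1.9) in frame 2.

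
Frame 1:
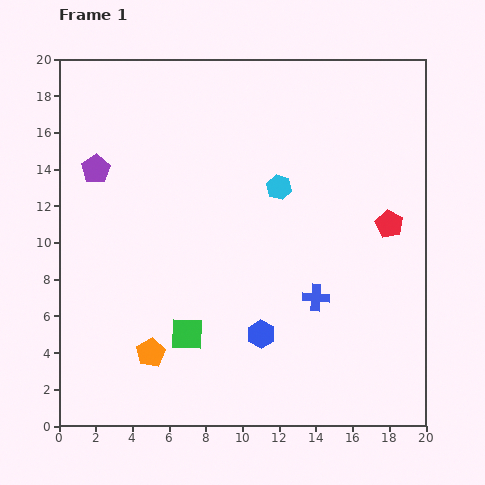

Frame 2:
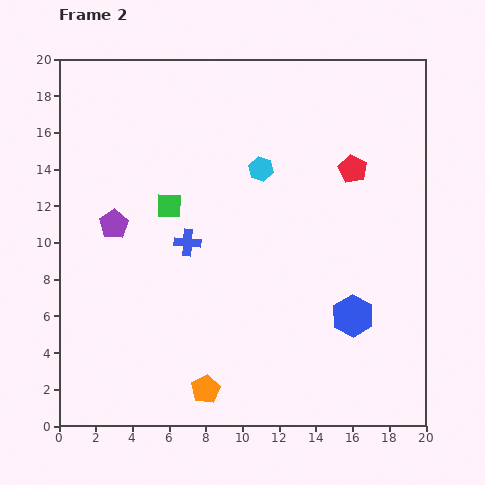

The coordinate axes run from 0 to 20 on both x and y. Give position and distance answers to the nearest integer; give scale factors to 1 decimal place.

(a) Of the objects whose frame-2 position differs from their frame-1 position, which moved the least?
the cyan hexagon

(moved 1)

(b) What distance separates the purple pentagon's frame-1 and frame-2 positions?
3

The purple pentagon moved from (2, 14) to (3, 11), a distance of √(1² + 3²) ≈ 3.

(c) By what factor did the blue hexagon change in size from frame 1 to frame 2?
1.5×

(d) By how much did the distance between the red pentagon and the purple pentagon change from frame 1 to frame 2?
-3

Distance in frame 1: 16. Distance in frame 2: 13.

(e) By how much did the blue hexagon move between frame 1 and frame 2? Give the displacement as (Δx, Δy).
(5, 1)

The blue hexagon was at (11, 5) in frame 1 and (16, 6) in frame 2.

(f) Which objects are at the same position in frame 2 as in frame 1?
none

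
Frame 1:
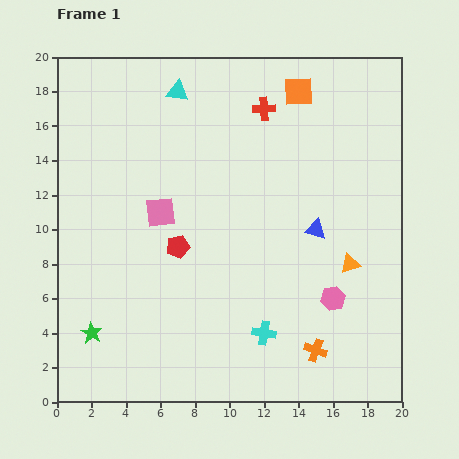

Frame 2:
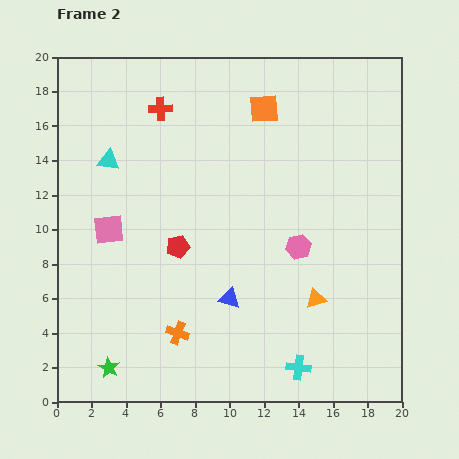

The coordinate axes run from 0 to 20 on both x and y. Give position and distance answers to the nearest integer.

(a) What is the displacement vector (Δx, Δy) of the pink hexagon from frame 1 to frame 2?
(-2, 3)

The pink hexagon was at (16, 6) in frame 1 and (14, 9) in frame 2.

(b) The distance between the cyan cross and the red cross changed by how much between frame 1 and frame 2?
+4

Distance in frame 1: 13. Distance in frame 2: 17.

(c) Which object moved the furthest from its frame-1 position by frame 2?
the orange cross

(moved 8; next 6)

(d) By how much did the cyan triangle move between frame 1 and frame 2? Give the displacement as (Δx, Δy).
(-4, -4)

The cyan triangle was at (7, 18) in frame 1 and (3, 14) in frame 2.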